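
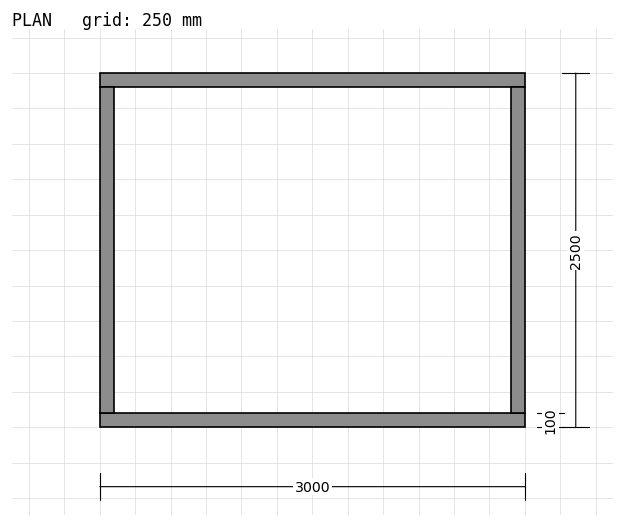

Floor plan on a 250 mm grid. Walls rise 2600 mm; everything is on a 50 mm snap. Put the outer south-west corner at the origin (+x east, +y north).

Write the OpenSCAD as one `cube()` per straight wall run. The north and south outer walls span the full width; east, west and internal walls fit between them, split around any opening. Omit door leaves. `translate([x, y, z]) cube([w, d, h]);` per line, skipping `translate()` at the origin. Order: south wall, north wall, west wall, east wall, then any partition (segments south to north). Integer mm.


cube([3000, 100, 2600]);
translate([0, 2400, 0]) cube([3000, 100, 2600]);
translate([0, 100, 0]) cube([100, 2300, 2600]);
translate([2900, 100, 0]) cube([100, 2300, 2600]);


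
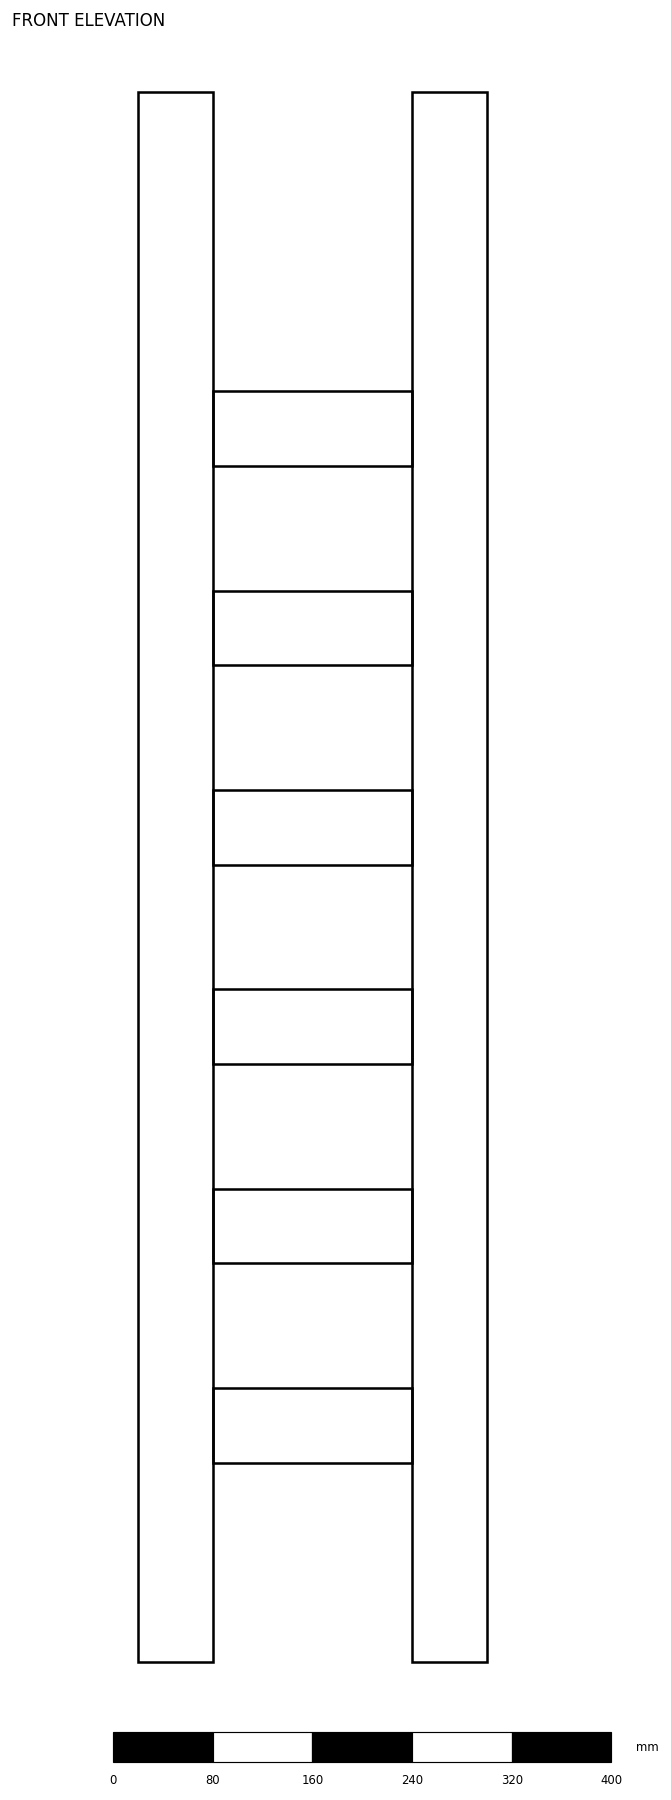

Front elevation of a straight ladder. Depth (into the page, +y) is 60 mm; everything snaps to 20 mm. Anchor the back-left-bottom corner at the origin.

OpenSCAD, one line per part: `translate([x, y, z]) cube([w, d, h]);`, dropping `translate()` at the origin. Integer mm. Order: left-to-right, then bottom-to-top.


cube([60, 60, 1260]);
translate([60, 0, 160]) cube([160, 60, 60]);
translate([60, 0, 320]) cube([160, 60, 60]);
translate([60, 0, 480]) cube([160, 60, 60]);
translate([60, 0, 640]) cube([160, 60, 60]);
translate([60, 0, 800]) cube([160, 60, 60]);
translate([60, 0, 960]) cube([160, 60, 60]);
translate([220, 0, 0]) cube([60, 60, 1260]);


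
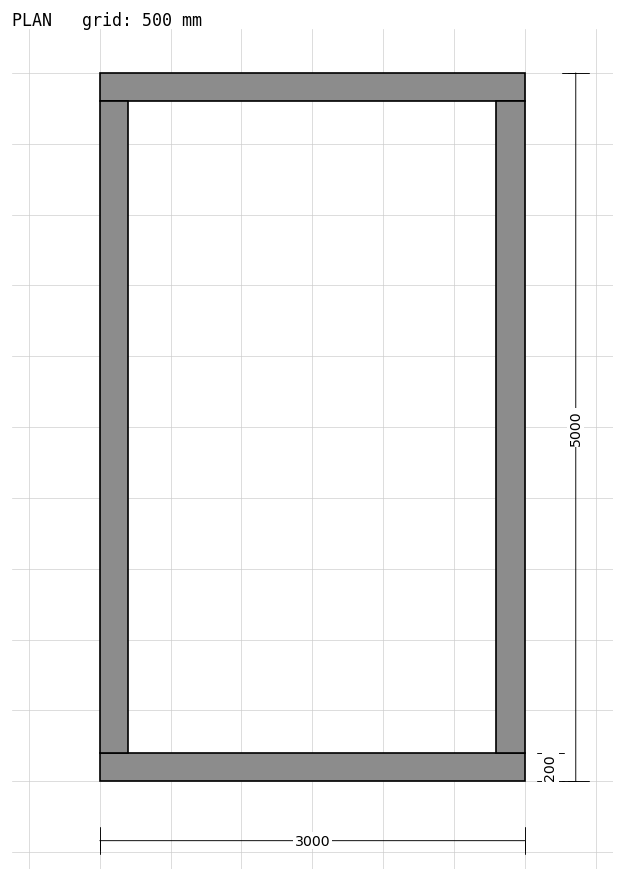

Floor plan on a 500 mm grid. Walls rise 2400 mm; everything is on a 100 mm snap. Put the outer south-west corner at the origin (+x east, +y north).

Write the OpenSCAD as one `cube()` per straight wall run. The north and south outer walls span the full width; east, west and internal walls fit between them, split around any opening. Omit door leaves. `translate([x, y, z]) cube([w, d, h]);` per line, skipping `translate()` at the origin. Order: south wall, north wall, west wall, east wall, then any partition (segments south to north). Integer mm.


cube([3000, 200, 2400]);
translate([0, 4800, 0]) cube([3000, 200, 2400]);
translate([0, 200, 0]) cube([200, 4600, 2400]);
translate([2800, 200, 0]) cube([200, 4600, 2400]);


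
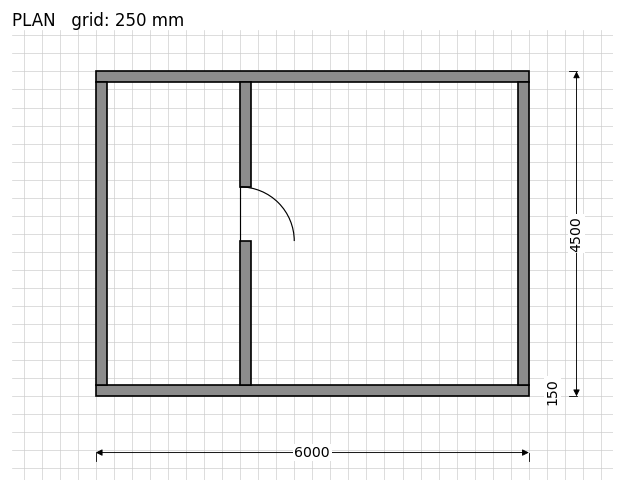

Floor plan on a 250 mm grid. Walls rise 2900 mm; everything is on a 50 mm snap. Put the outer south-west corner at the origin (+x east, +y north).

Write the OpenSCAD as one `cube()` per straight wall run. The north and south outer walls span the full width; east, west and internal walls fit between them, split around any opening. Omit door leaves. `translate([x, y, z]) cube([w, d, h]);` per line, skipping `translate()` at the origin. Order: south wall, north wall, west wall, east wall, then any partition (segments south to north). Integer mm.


cube([6000, 150, 2900]);
translate([0, 4350, 0]) cube([6000, 150, 2900]);
translate([0, 150, 0]) cube([150, 4200, 2900]);
translate([5850, 150, 0]) cube([150, 4200, 2900]);
translate([2000, 150, 0]) cube([150, 2000, 2900]);
translate([2000, 2900, 0]) cube([150, 1450, 2900]);


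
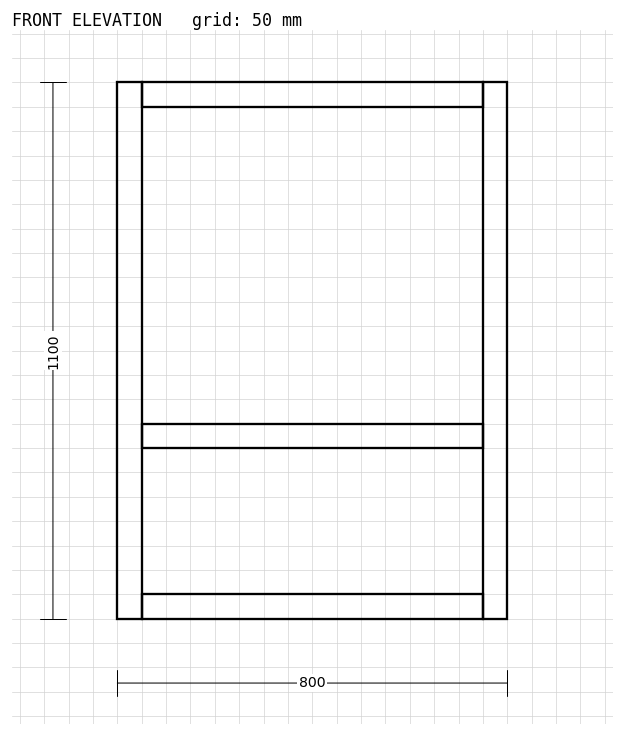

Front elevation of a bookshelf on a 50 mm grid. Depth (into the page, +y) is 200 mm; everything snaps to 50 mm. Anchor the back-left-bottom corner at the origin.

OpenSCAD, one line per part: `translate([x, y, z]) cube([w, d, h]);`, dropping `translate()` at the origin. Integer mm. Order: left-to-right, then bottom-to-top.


cube([50, 200, 1100]);
translate([50, 0, 0]) cube([700, 200, 50]);
translate([50, 0, 350]) cube([700, 200, 50]);
translate([50, 0, 1050]) cube([700, 200, 50]);
translate([750, 0, 0]) cube([50, 200, 1100]);


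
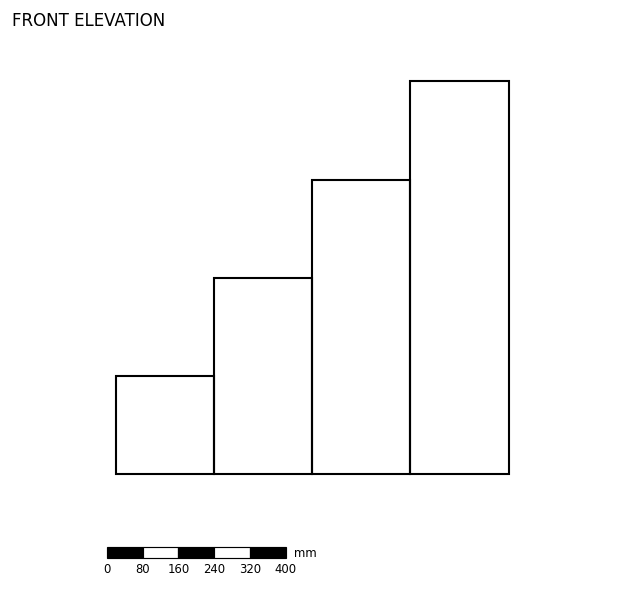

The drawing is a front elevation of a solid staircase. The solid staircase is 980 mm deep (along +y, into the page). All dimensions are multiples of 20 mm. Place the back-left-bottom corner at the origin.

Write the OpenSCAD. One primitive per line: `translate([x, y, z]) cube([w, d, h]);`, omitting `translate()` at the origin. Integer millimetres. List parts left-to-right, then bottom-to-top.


cube([220, 980, 220]);
translate([220, 0, 0]) cube([220, 980, 440]);
translate([440, 0, 0]) cube([220, 980, 660]);
translate([660, 0, 0]) cube([220, 980, 880]);


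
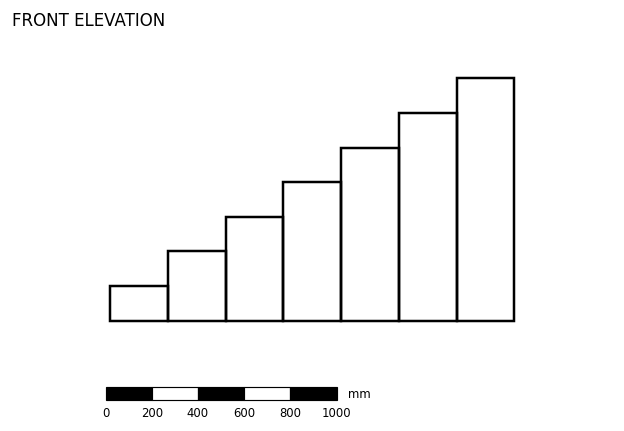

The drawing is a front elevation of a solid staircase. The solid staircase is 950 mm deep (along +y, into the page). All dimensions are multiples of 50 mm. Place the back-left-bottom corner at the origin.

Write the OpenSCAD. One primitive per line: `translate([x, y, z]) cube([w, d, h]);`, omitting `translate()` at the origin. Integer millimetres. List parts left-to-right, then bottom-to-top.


cube([250, 950, 150]);
translate([250, 0, 0]) cube([250, 950, 300]);
translate([500, 0, 0]) cube([250, 950, 450]);
translate([750, 0, 0]) cube([250, 950, 600]);
translate([1000, 0, 0]) cube([250, 950, 750]);
translate([1250, 0, 0]) cube([250, 950, 900]);
translate([1500, 0, 0]) cube([250, 950, 1050]);


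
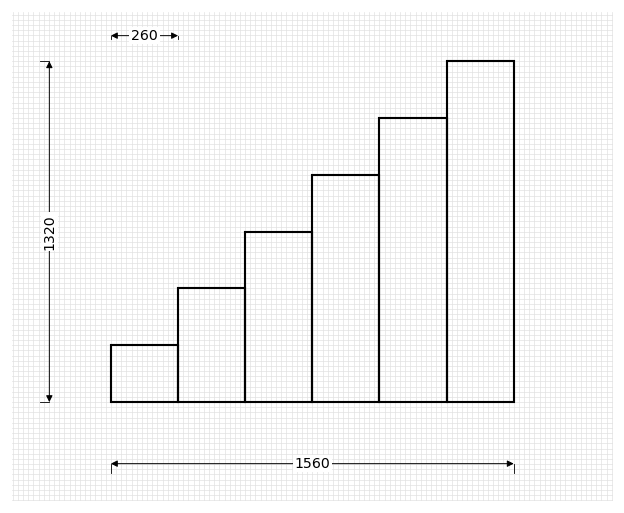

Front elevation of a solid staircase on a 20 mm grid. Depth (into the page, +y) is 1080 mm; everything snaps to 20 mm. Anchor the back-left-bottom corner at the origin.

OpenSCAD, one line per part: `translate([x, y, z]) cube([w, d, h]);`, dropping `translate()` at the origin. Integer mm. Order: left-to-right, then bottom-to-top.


cube([260, 1080, 220]);
translate([260, 0, 0]) cube([260, 1080, 440]);
translate([520, 0, 0]) cube([260, 1080, 660]);
translate([780, 0, 0]) cube([260, 1080, 880]);
translate([1040, 0, 0]) cube([260, 1080, 1100]);
translate([1300, 0, 0]) cube([260, 1080, 1320]);


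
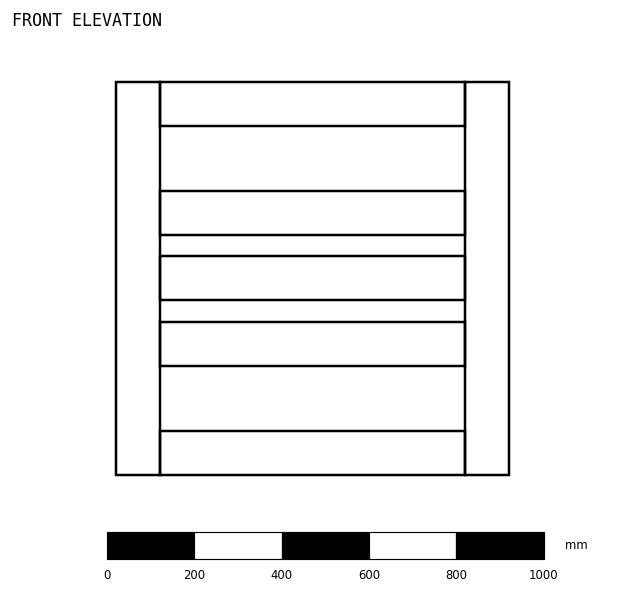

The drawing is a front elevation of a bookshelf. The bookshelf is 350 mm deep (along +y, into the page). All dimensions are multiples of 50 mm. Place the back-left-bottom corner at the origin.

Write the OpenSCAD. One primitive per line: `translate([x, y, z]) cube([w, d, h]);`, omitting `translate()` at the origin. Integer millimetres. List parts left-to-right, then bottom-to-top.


cube([100, 350, 900]);
translate([100, 0, 0]) cube([700, 350, 100]);
translate([100, 0, 250]) cube([700, 350, 100]);
translate([100, 0, 400]) cube([700, 350, 100]);
translate([100, 0, 550]) cube([700, 350, 100]);
translate([100, 0, 800]) cube([700, 350, 100]);
translate([800, 0, 0]) cube([100, 350, 900]);


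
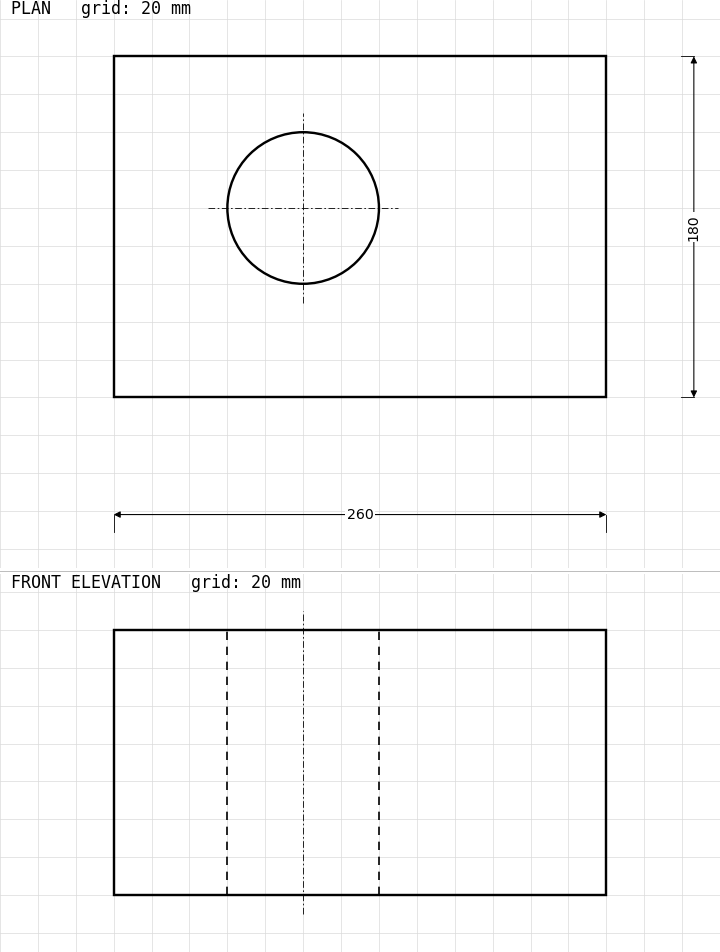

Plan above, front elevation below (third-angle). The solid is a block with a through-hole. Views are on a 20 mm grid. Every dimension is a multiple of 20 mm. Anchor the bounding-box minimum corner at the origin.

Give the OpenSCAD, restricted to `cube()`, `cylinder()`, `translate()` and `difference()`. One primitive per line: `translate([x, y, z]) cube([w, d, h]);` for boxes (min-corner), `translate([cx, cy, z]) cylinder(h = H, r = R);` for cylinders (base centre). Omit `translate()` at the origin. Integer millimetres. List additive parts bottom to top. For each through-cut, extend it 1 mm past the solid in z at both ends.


difference() {
  cube([260, 180, 140]);
  translate([100, 100, -1]) cylinder(h = 142, r = 40);
}


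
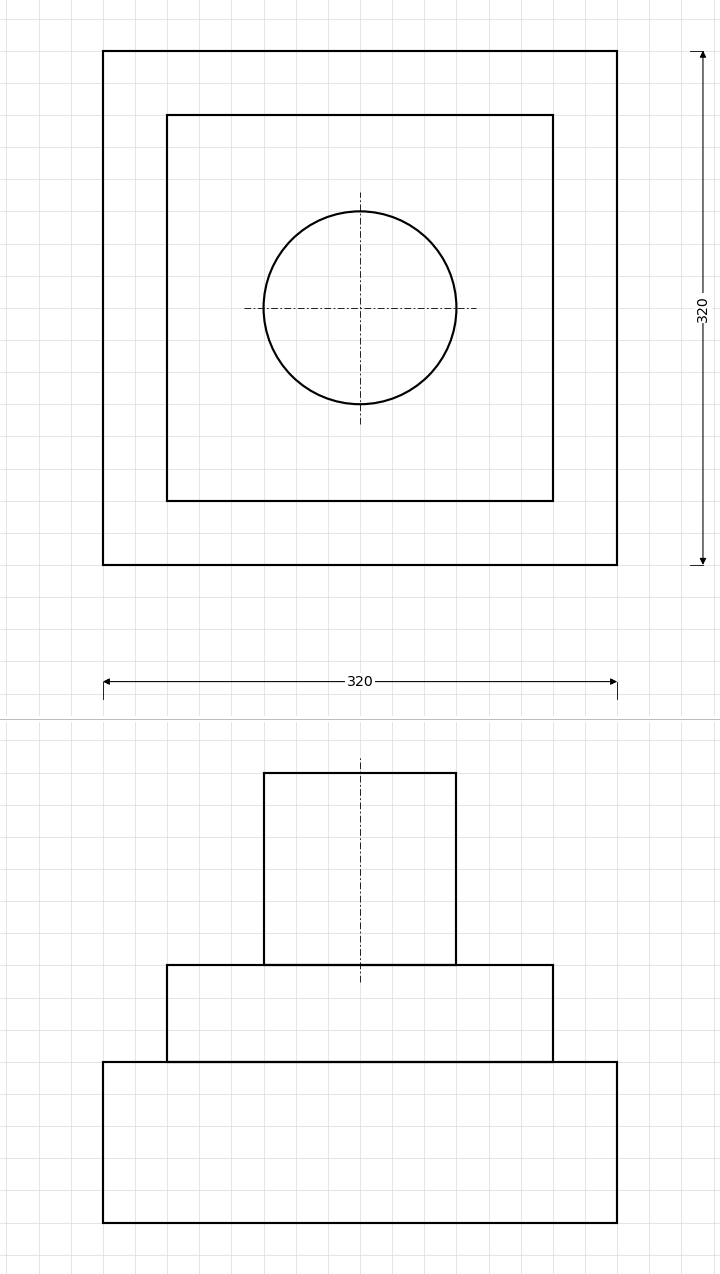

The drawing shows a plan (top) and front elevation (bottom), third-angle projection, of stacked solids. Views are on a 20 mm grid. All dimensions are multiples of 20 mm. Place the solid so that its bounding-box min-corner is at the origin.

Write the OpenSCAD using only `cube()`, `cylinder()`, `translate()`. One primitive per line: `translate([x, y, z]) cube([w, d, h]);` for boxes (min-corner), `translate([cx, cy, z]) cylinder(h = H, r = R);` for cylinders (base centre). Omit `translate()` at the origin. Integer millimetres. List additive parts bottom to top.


cube([320, 320, 100]);
translate([40, 40, 100]) cube([240, 240, 60]);
translate([160, 160, 160]) cylinder(h = 120, r = 60);


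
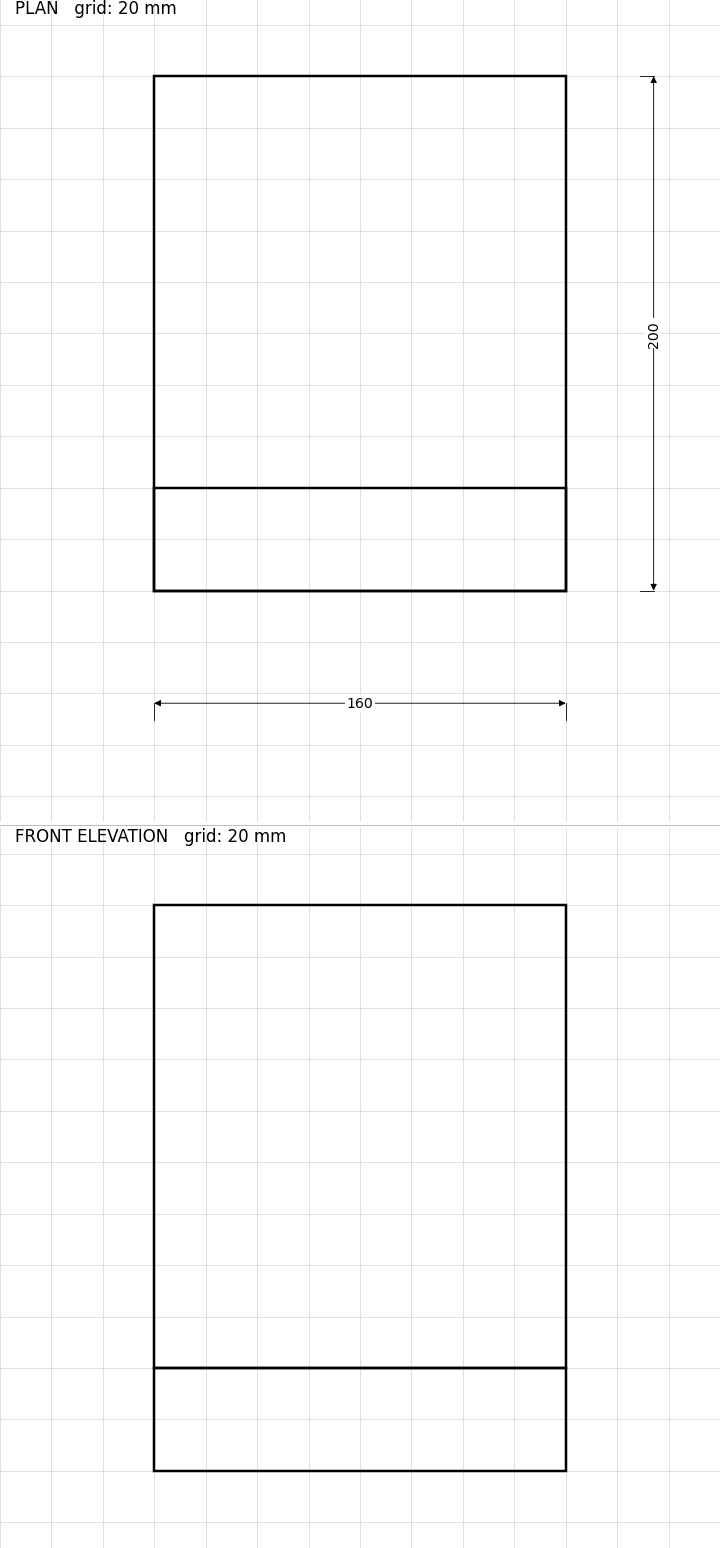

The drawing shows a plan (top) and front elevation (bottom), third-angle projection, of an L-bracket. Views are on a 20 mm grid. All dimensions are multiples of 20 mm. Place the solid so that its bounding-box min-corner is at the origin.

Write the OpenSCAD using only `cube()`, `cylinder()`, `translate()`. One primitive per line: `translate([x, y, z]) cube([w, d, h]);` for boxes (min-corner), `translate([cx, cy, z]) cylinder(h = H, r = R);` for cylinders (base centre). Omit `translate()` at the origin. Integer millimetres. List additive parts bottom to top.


cube([160, 200, 40]);
translate([0, 0, 40]) cube([160, 40, 180]);


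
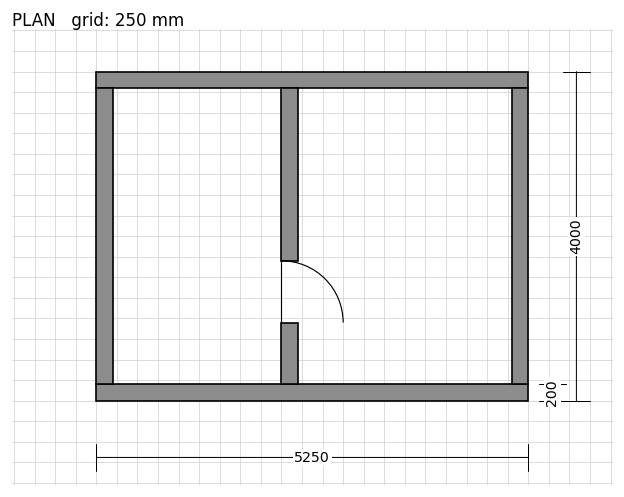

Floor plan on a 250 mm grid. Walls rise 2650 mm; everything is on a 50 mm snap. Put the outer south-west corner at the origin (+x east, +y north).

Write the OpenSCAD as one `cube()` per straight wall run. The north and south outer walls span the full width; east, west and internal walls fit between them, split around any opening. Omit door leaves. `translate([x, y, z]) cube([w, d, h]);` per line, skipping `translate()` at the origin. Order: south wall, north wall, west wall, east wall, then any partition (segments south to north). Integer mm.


cube([5250, 200, 2650]);
translate([0, 3800, 0]) cube([5250, 200, 2650]);
translate([0, 200, 0]) cube([200, 3600, 2650]);
translate([5050, 200, 0]) cube([200, 3600, 2650]);
translate([2250, 200, 0]) cube([200, 750, 2650]);
translate([2250, 1700, 0]) cube([200, 2100, 2650]);


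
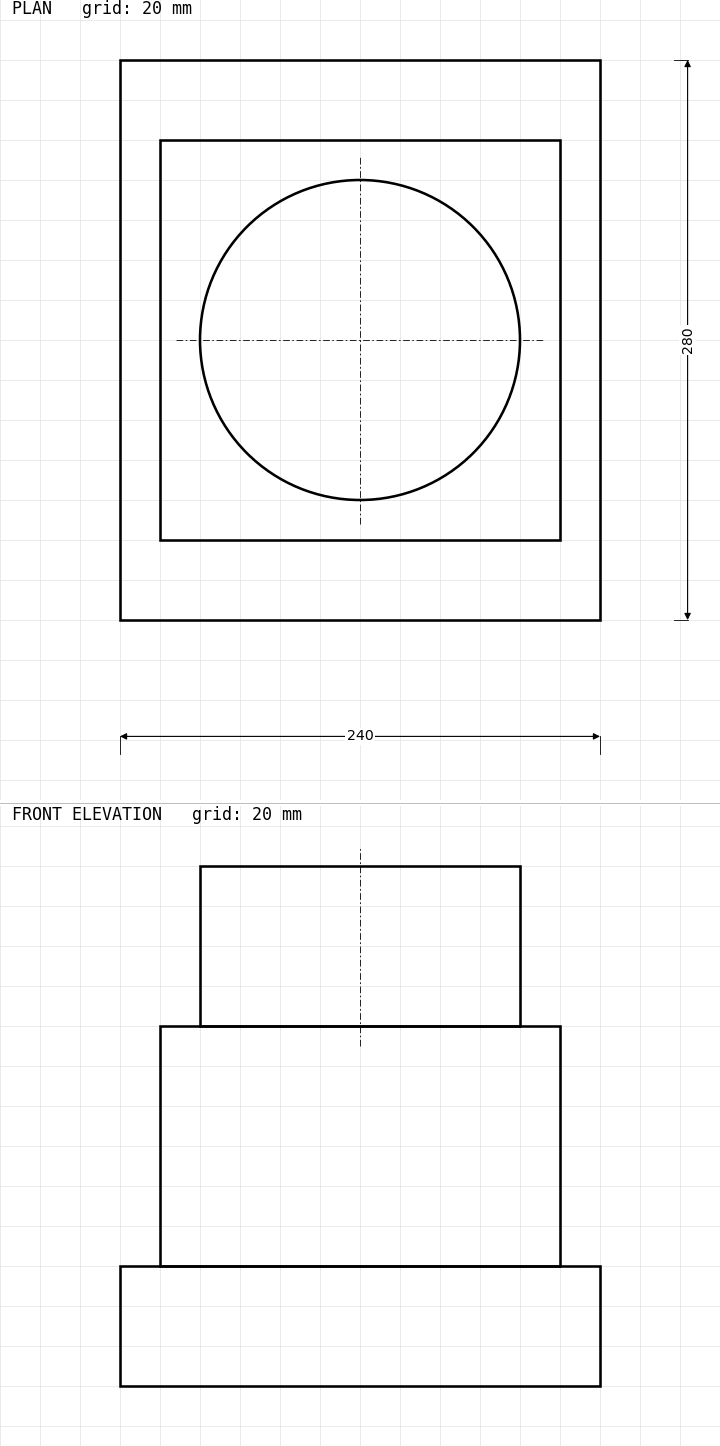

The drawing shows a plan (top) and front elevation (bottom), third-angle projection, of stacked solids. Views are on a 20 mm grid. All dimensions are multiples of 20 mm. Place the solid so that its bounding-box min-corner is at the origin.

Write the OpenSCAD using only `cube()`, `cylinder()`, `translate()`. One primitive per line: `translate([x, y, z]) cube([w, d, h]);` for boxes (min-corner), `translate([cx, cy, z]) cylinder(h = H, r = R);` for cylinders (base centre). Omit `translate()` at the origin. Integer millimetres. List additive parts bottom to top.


cube([240, 280, 60]);
translate([20, 40, 60]) cube([200, 200, 120]);
translate([120, 140, 180]) cylinder(h = 80, r = 80);


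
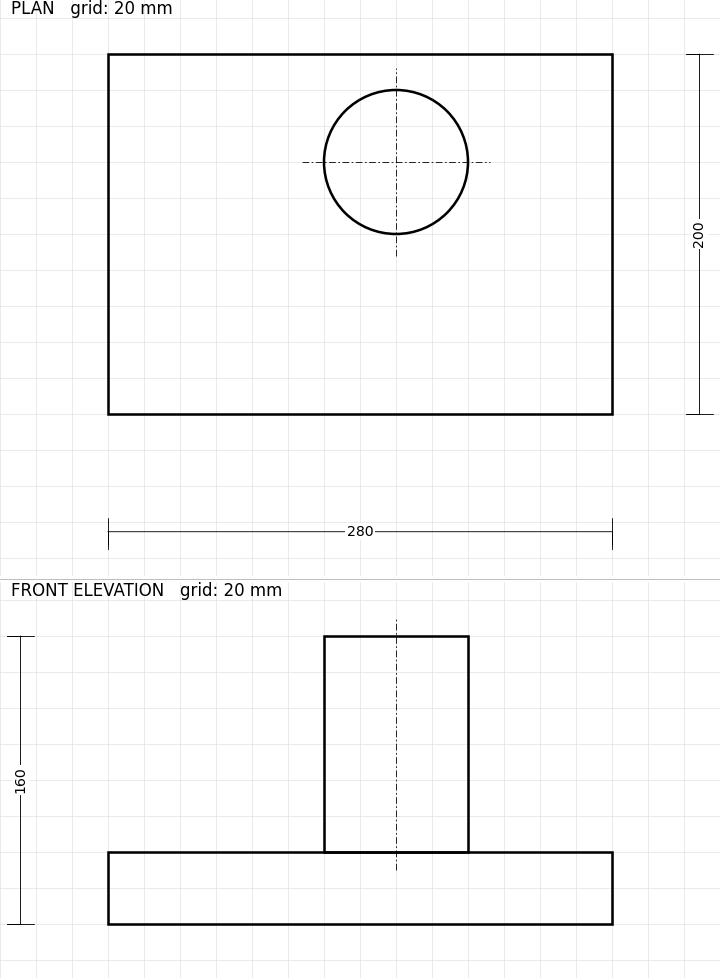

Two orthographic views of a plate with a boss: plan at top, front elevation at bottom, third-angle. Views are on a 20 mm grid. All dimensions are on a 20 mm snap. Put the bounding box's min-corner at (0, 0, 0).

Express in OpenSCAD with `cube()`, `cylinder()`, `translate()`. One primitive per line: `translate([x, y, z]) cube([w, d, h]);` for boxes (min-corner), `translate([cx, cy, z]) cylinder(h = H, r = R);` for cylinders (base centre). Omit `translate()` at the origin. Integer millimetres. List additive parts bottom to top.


cube([280, 200, 40]);
translate([160, 140, 40]) cylinder(h = 120, r = 40);


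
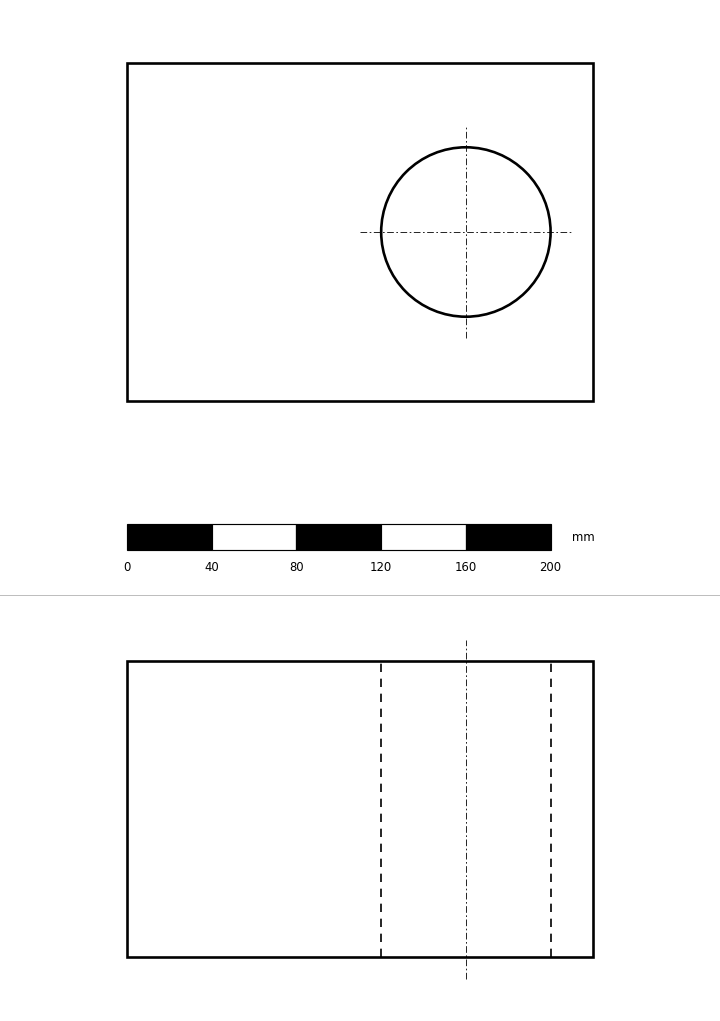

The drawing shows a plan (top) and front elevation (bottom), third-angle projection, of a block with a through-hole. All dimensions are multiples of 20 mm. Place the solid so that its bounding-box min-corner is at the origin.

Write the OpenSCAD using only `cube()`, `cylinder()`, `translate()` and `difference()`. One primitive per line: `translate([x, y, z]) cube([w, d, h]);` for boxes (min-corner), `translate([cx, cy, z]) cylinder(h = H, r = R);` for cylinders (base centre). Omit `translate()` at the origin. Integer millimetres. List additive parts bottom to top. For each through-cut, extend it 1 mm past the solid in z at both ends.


difference() {
  cube([220, 160, 140]);
  translate([160, 80, -1]) cylinder(h = 142, r = 40);
}


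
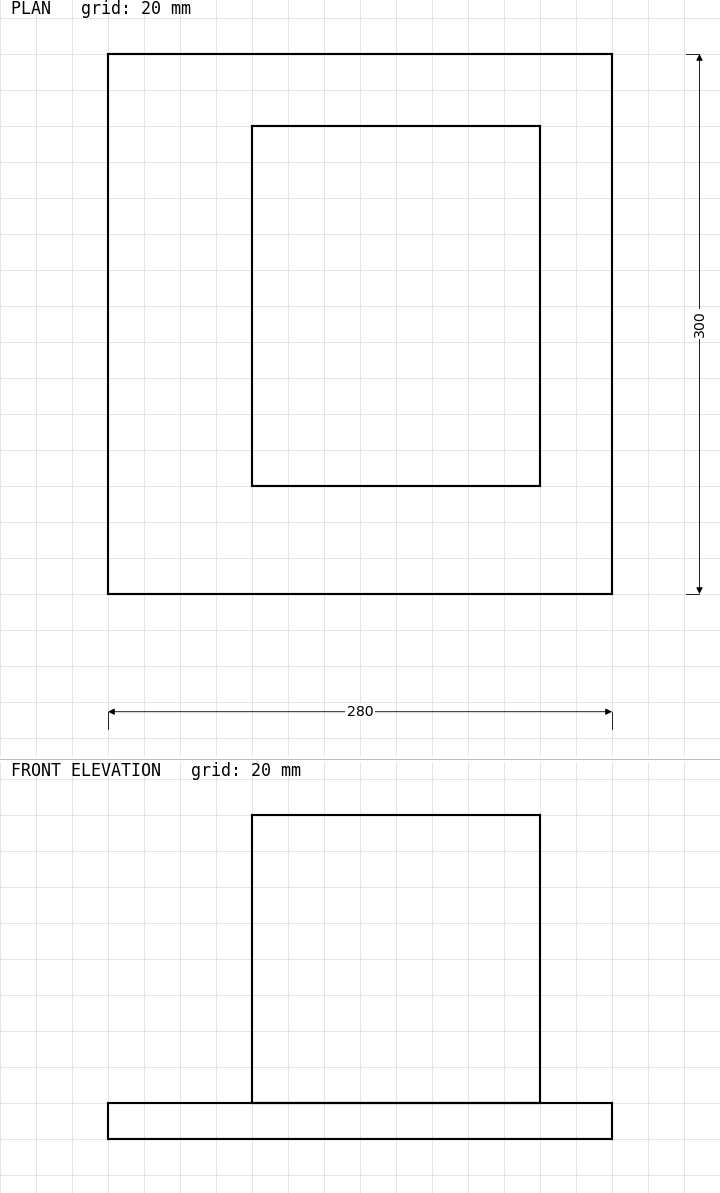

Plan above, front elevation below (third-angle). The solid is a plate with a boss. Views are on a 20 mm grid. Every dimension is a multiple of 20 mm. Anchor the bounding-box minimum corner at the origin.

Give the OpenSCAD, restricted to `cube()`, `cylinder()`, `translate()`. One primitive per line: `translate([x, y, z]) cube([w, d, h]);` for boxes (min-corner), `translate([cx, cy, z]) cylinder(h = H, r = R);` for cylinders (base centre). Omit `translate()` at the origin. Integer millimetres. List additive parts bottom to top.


cube([280, 300, 20]);
translate([80, 60, 20]) cube([160, 200, 160]);


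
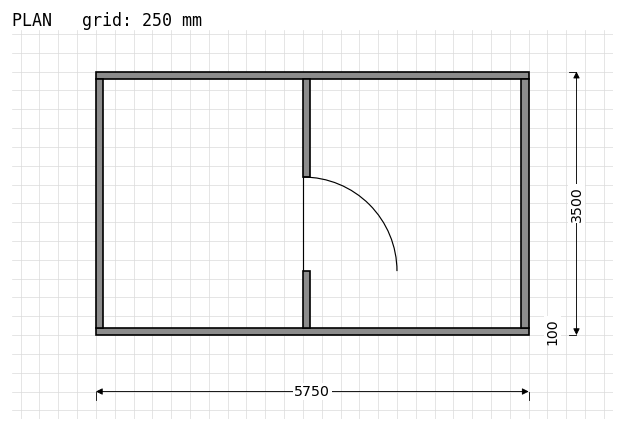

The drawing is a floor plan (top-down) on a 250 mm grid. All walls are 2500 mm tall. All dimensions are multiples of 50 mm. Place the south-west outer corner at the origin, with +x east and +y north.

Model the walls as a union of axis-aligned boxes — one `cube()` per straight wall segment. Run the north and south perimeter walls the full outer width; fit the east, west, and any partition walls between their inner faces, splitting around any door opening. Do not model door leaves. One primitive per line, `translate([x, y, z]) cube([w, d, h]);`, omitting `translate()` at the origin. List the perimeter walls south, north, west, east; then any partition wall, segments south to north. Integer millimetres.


cube([5750, 100, 2500]);
translate([0, 3400, 0]) cube([5750, 100, 2500]);
translate([0, 100, 0]) cube([100, 3300, 2500]);
translate([5650, 100, 0]) cube([100, 3300, 2500]);
translate([2750, 100, 0]) cube([100, 750, 2500]);
translate([2750, 2100, 0]) cube([100, 1300, 2500]);


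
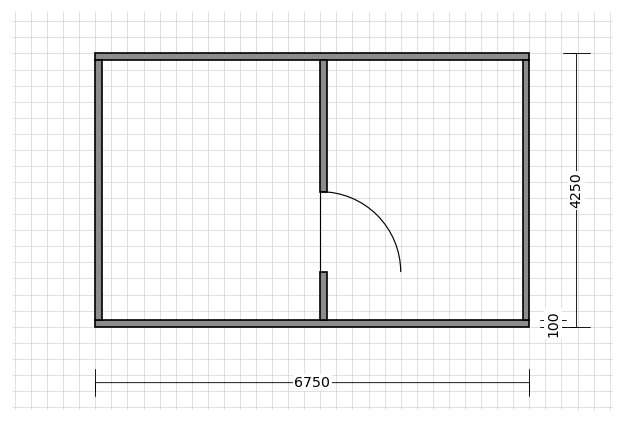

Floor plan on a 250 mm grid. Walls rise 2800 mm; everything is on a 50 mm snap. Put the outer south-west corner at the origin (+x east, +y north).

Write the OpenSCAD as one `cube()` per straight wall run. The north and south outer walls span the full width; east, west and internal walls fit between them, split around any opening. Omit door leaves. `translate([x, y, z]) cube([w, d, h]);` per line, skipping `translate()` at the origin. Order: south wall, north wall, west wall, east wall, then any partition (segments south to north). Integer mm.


cube([6750, 100, 2800]);
translate([0, 4150, 0]) cube([6750, 100, 2800]);
translate([0, 100, 0]) cube([100, 4050, 2800]);
translate([6650, 100, 0]) cube([100, 4050, 2800]);
translate([3500, 100, 0]) cube([100, 750, 2800]);
translate([3500, 2100, 0]) cube([100, 2050, 2800]);


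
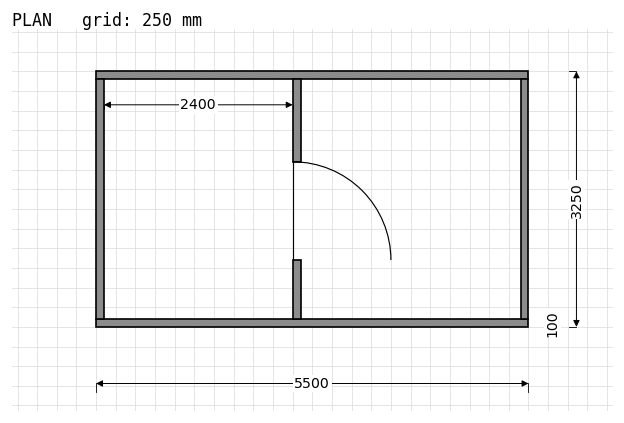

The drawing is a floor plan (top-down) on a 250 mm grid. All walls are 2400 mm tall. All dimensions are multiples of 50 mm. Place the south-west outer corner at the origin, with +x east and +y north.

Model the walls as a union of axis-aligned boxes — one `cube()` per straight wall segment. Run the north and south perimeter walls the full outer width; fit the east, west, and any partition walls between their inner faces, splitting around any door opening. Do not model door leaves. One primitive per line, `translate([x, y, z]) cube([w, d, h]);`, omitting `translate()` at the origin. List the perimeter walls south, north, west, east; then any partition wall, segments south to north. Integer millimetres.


cube([5500, 100, 2400]);
translate([0, 3150, 0]) cube([5500, 100, 2400]);
translate([0, 100, 0]) cube([100, 3050, 2400]);
translate([5400, 100, 0]) cube([100, 3050, 2400]);
translate([2500, 100, 0]) cube([100, 750, 2400]);
translate([2500, 2100, 0]) cube([100, 1050, 2400]);


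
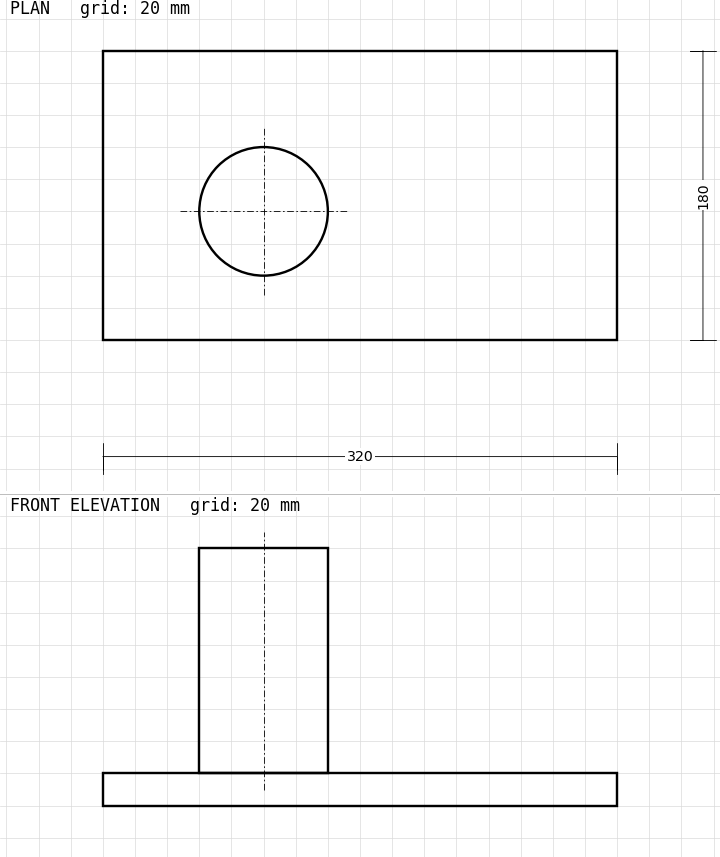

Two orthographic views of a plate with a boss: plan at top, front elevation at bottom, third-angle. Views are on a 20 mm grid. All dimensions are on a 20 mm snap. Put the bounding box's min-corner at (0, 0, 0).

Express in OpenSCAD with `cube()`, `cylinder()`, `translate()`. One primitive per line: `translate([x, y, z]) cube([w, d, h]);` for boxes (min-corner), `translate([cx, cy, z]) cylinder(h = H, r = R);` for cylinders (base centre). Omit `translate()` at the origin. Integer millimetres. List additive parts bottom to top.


cube([320, 180, 20]);
translate([100, 80, 20]) cylinder(h = 140, r = 40);


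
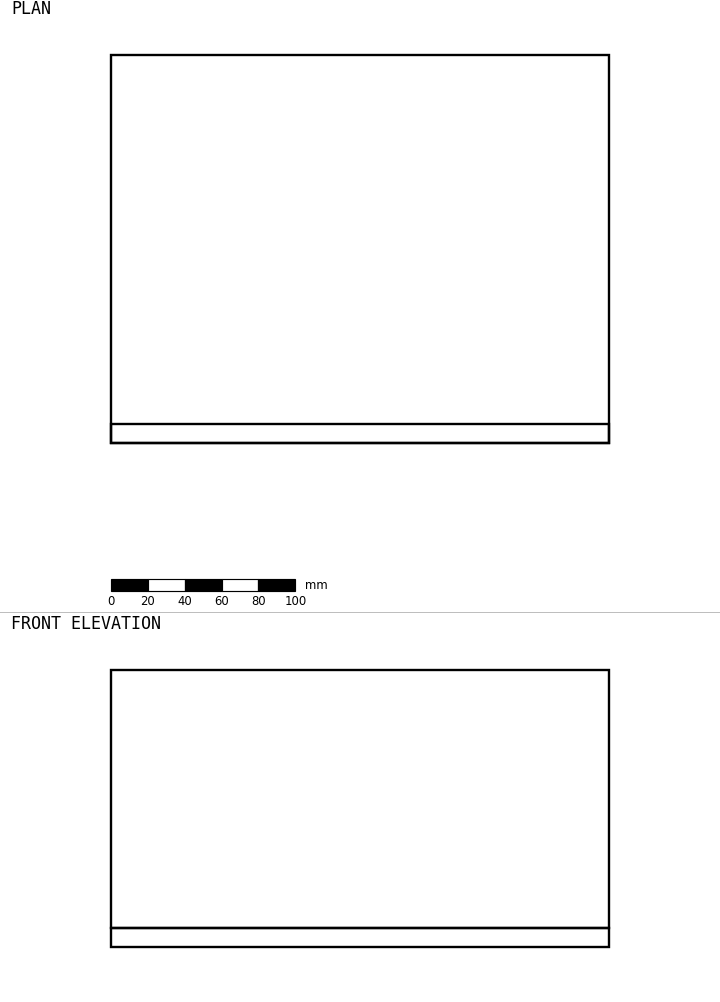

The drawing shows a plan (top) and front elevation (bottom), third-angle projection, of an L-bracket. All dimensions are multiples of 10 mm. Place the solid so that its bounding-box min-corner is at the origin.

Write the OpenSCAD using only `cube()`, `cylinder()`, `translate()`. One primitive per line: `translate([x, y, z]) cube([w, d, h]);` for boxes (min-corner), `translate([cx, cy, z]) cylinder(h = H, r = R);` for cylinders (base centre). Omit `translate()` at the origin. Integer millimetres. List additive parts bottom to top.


cube([270, 210, 10]);
translate([0, 0, 10]) cube([270, 10, 140]);


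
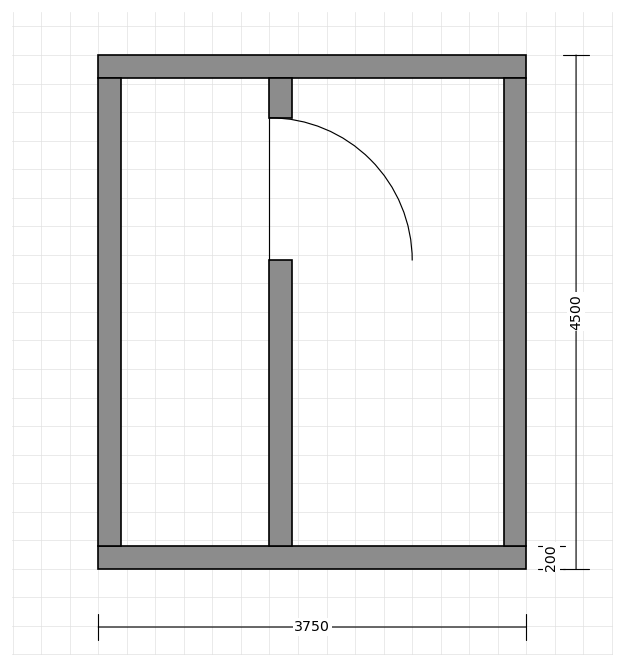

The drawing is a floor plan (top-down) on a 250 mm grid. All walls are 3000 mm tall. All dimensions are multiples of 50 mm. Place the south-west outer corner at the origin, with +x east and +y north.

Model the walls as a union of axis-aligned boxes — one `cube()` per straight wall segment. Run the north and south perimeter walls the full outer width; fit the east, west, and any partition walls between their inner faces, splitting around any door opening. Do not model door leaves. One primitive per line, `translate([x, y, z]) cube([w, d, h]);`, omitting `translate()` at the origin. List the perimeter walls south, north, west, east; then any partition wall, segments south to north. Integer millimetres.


cube([3750, 200, 3000]);
translate([0, 4300, 0]) cube([3750, 200, 3000]);
translate([0, 200, 0]) cube([200, 4100, 3000]);
translate([3550, 200, 0]) cube([200, 4100, 3000]);
translate([1500, 200, 0]) cube([200, 2500, 3000]);
translate([1500, 3950, 0]) cube([200, 350, 3000]);


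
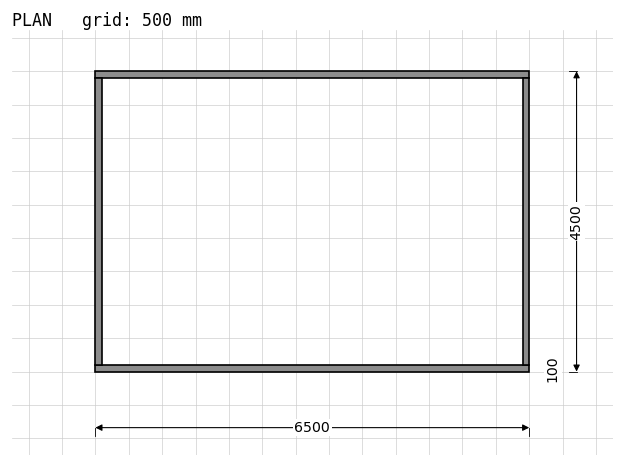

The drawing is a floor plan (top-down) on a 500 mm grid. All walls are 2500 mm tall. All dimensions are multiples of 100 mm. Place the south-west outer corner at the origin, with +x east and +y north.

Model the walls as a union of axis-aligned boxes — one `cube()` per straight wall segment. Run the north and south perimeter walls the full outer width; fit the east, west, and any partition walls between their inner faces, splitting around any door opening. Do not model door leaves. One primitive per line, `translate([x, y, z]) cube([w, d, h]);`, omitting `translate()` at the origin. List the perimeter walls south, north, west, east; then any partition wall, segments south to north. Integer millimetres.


cube([6500, 100, 2500]);
translate([0, 4400, 0]) cube([6500, 100, 2500]);
translate([0, 100, 0]) cube([100, 4300, 2500]);
translate([6400, 100, 0]) cube([100, 4300, 2500]);


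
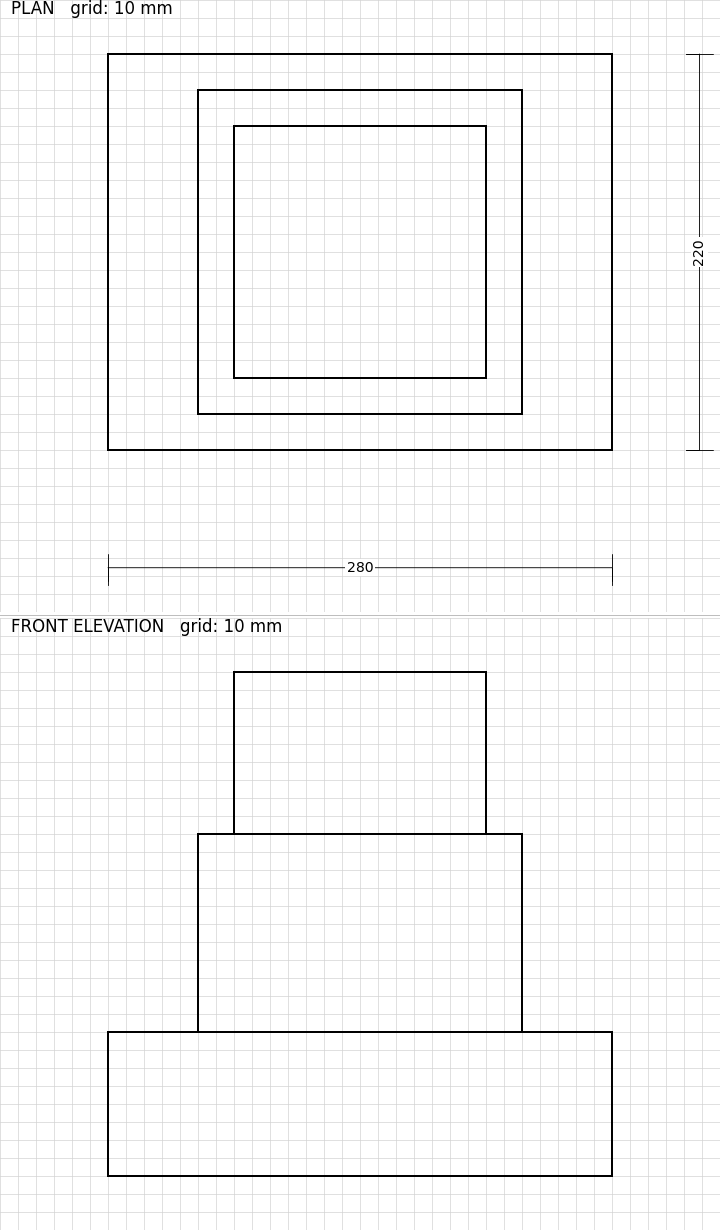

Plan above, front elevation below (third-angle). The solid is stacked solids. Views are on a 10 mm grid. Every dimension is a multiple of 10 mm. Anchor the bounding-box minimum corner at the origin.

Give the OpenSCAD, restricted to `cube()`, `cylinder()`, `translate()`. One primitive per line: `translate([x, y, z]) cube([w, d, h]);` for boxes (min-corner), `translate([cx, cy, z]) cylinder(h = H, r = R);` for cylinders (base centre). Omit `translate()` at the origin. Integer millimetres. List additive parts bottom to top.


cube([280, 220, 80]);
translate([50, 20, 80]) cube([180, 180, 110]);
translate([70, 40, 190]) cube([140, 140, 90]);


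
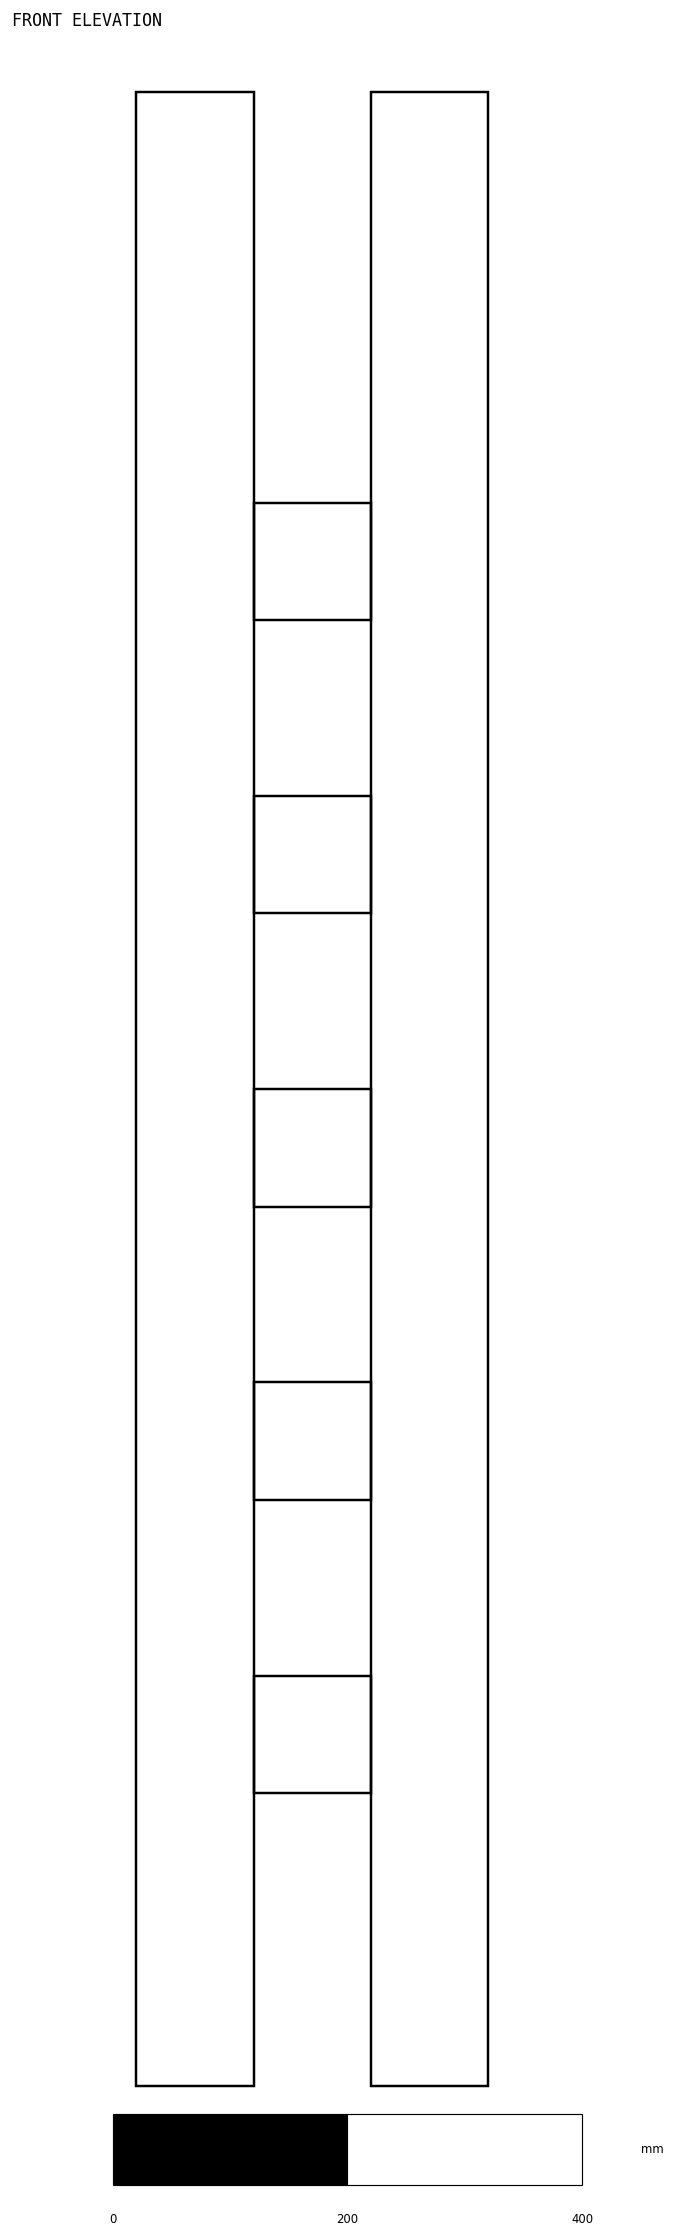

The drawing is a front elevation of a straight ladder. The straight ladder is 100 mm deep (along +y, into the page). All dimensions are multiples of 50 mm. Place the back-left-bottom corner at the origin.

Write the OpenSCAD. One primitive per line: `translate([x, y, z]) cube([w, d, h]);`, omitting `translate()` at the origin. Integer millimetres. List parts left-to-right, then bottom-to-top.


cube([100, 100, 1700]);
translate([100, 0, 250]) cube([100, 100, 100]);
translate([100, 0, 500]) cube([100, 100, 100]);
translate([100, 0, 750]) cube([100, 100, 100]);
translate([100, 0, 1000]) cube([100, 100, 100]);
translate([100, 0, 1250]) cube([100, 100, 100]);
translate([200, 0, 0]) cube([100, 100, 1700]);


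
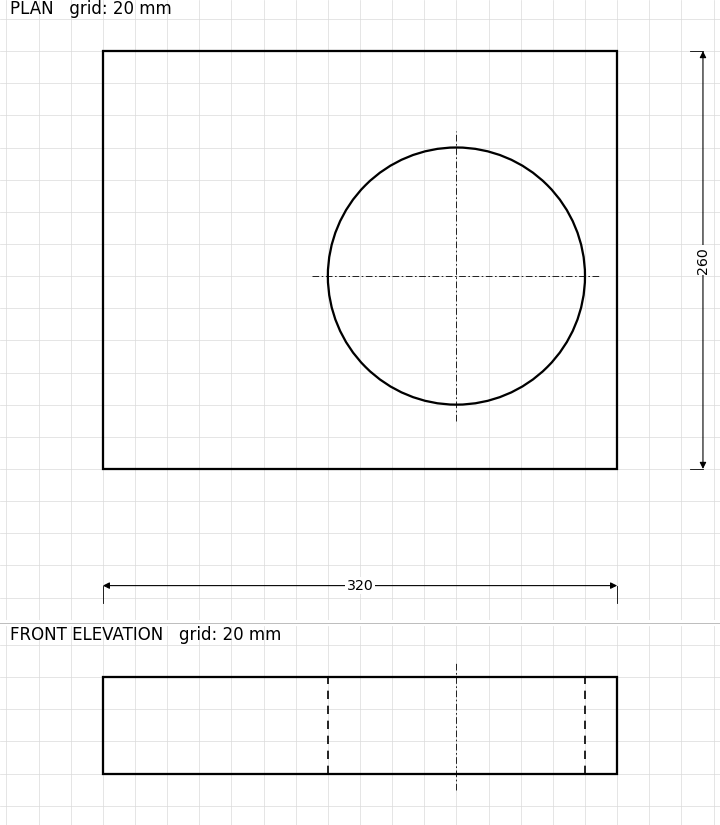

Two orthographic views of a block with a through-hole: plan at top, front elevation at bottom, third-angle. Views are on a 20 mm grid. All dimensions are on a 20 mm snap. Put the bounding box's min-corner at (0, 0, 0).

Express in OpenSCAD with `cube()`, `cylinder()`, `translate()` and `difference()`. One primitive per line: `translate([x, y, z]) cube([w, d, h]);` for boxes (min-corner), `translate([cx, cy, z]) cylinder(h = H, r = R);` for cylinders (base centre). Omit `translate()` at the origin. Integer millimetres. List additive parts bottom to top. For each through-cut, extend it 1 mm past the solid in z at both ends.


difference() {
  cube([320, 260, 60]);
  translate([220, 120, -1]) cylinder(h = 62, r = 80);
}


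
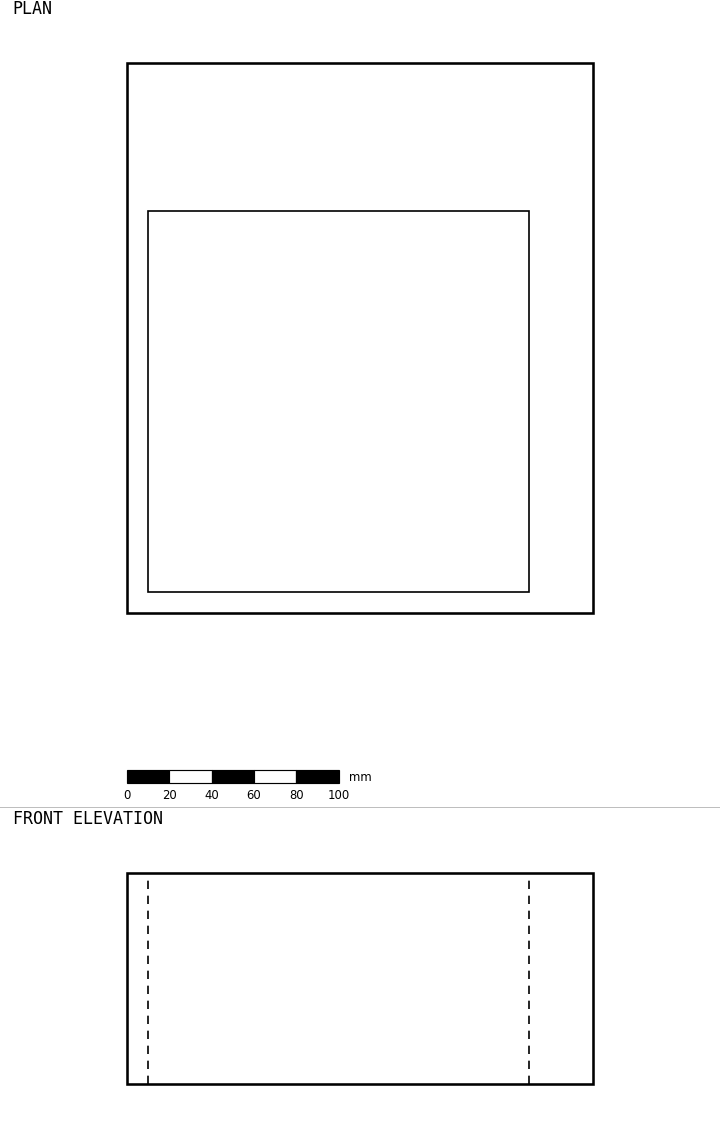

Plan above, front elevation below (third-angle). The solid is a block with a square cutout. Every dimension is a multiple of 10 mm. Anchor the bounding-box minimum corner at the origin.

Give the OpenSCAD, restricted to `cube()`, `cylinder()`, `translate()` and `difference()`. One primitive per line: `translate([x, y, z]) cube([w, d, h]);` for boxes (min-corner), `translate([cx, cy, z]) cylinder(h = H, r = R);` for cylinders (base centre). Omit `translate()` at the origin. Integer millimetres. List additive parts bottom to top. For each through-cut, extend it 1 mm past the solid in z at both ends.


difference() {
  cube([220, 260, 100]);
  translate([10, 10, -1]) cube([180, 180, 102]);
}


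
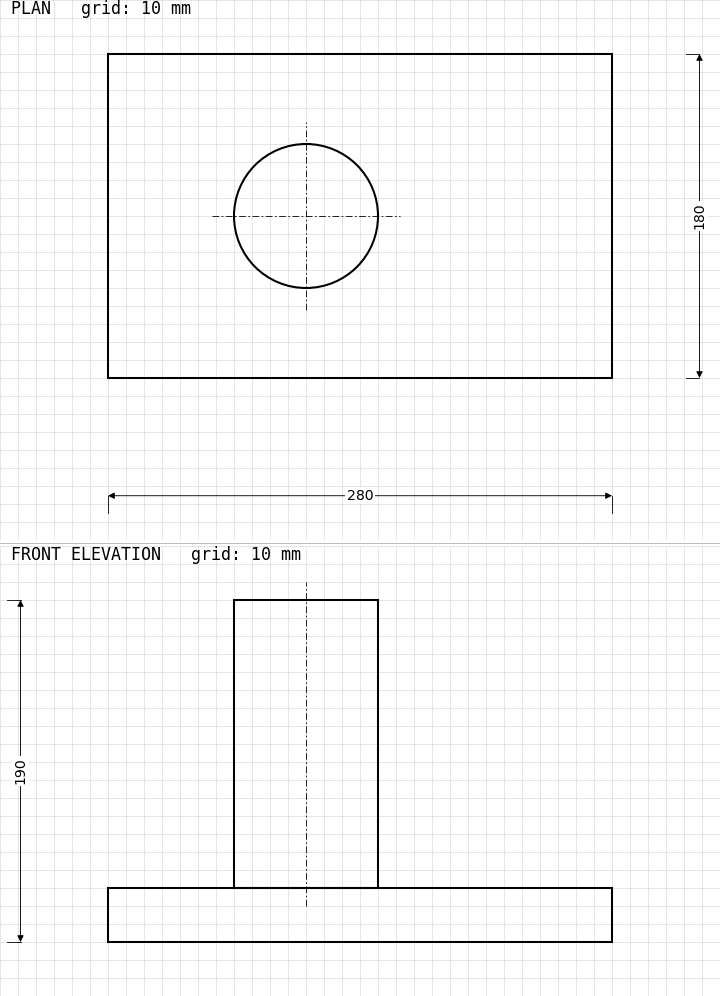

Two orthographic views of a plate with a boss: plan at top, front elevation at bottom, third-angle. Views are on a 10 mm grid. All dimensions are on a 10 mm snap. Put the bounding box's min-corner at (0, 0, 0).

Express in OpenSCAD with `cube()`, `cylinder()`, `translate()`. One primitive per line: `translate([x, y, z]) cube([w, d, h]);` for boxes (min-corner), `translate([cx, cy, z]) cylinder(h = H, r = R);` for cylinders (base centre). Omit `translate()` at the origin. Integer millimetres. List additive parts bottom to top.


cube([280, 180, 30]);
translate([110, 90, 30]) cylinder(h = 160, r = 40);


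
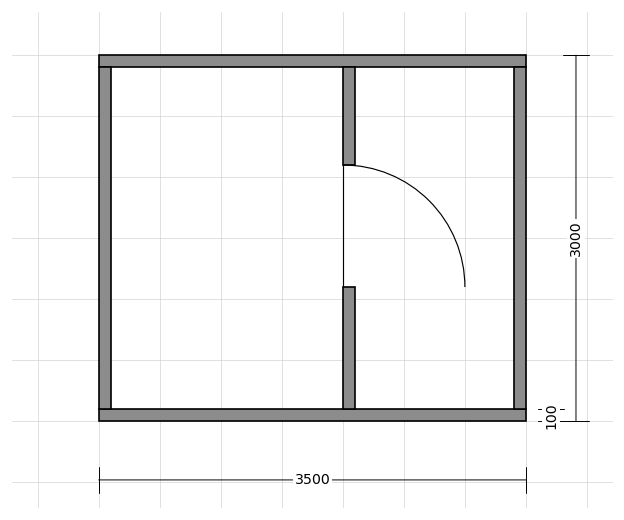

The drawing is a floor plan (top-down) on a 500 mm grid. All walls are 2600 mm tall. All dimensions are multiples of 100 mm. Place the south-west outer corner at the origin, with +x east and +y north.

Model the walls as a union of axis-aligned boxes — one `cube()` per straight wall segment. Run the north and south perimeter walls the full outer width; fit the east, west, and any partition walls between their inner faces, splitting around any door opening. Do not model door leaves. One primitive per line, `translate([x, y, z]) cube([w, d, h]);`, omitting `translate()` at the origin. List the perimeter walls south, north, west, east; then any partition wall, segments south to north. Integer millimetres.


cube([3500, 100, 2600]);
translate([0, 2900, 0]) cube([3500, 100, 2600]);
translate([0, 100, 0]) cube([100, 2800, 2600]);
translate([3400, 100, 0]) cube([100, 2800, 2600]);
translate([2000, 100, 0]) cube([100, 1000, 2600]);
translate([2000, 2100, 0]) cube([100, 800, 2600]);


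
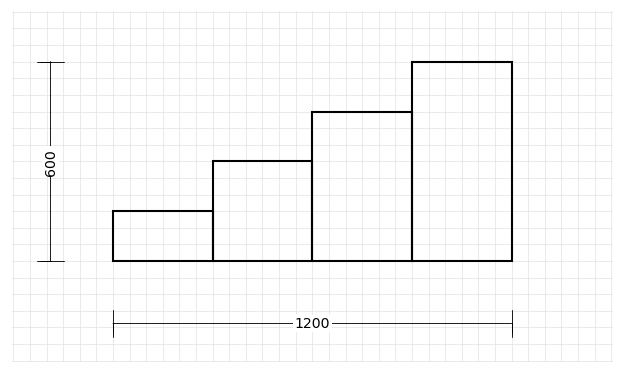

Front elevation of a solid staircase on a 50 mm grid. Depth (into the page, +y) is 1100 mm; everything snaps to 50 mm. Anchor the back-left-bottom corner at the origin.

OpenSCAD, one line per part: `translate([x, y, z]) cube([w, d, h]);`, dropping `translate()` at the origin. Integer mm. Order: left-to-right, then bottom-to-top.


cube([300, 1100, 150]);
translate([300, 0, 0]) cube([300, 1100, 300]);
translate([600, 0, 0]) cube([300, 1100, 450]);
translate([900, 0, 0]) cube([300, 1100, 600]);


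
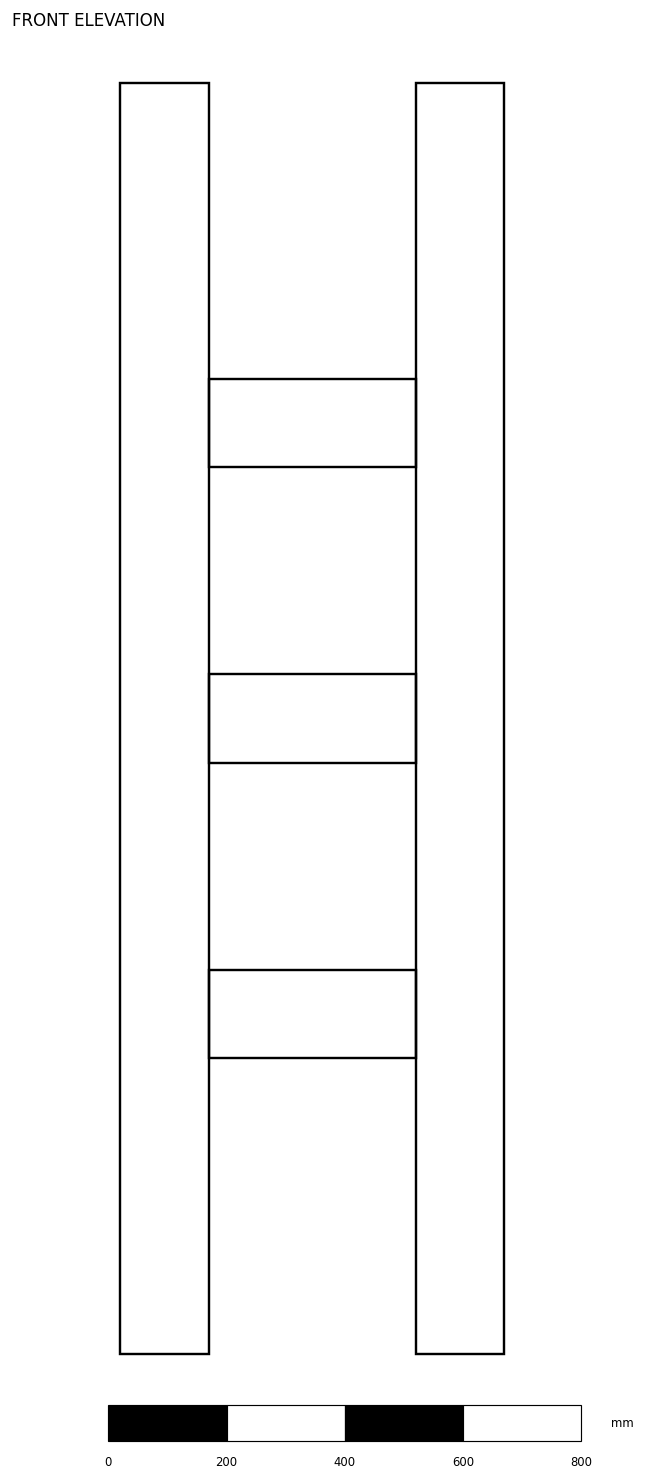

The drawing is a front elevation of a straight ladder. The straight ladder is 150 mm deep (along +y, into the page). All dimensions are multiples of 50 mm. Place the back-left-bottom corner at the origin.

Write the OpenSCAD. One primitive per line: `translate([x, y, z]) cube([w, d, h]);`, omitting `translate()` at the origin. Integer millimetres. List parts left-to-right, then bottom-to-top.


cube([150, 150, 2150]);
translate([150, 0, 500]) cube([350, 150, 150]);
translate([150, 0, 1000]) cube([350, 150, 150]);
translate([150, 0, 1500]) cube([350, 150, 150]);
translate([500, 0, 0]) cube([150, 150, 2150]);


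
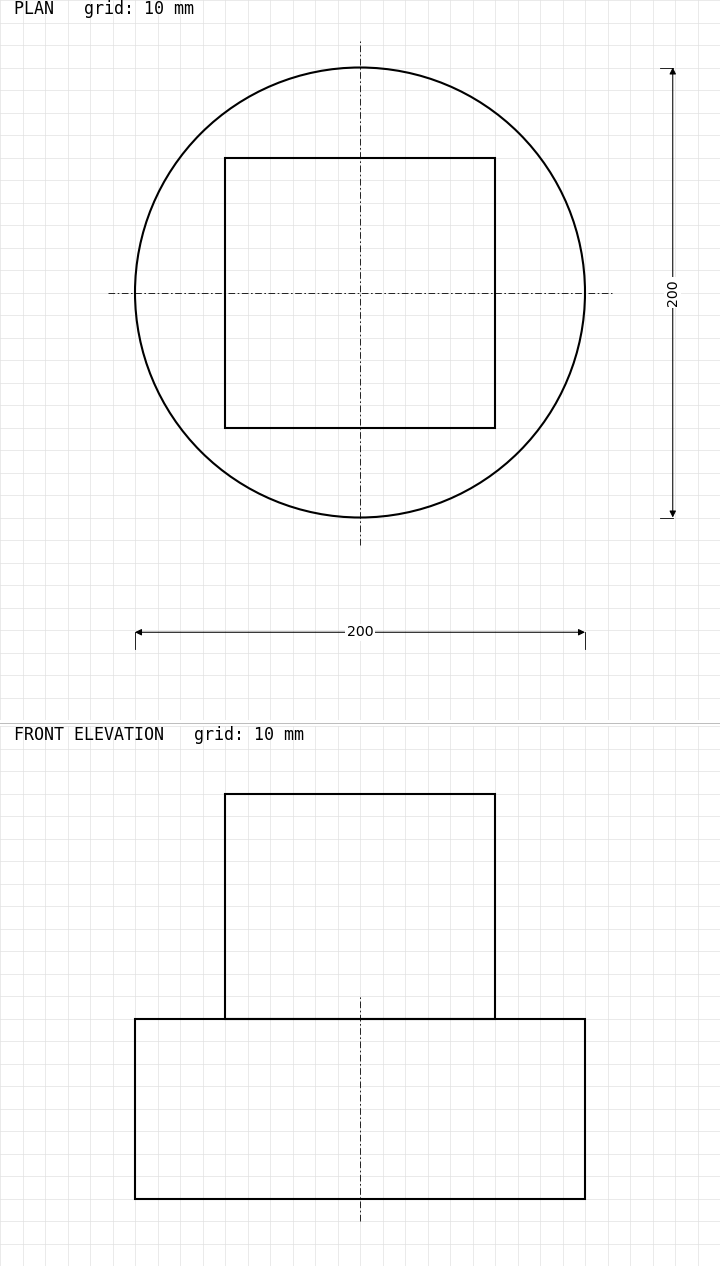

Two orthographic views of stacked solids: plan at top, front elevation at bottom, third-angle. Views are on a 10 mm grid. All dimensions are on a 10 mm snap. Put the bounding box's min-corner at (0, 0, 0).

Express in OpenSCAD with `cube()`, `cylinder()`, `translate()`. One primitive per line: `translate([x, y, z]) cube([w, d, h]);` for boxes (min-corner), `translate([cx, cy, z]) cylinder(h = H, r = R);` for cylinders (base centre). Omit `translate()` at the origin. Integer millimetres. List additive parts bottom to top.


translate([100, 100, 0]) cylinder(h = 80, r = 100);
translate([40, 40, 80]) cube([120, 120, 100]);


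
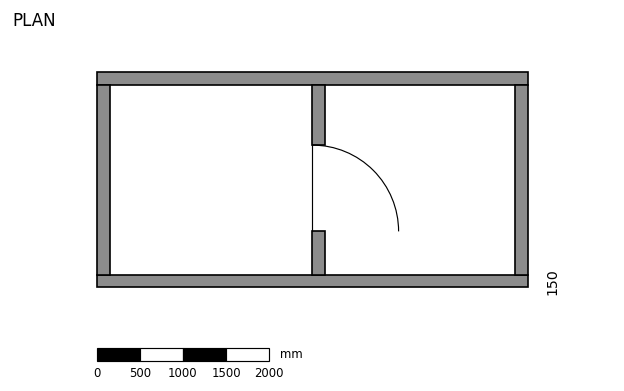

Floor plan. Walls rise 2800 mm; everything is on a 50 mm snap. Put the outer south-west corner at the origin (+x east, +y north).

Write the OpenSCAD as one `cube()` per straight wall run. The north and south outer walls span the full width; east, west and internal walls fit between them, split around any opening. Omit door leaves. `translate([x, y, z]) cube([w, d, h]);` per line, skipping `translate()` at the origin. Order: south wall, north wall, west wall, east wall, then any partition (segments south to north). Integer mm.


cube([5000, 150, 2800]);
translate([0, 2350, 0]) cube([5000, 150, 2800]);
translate([0, 150, 0]) cube([150, 2200, 2800]);
translate([4850, 150, 0]) cube([150, 2200, 2800]);
translate([2500, 150, 0]) cube([150, 500, 2800]);
translate([2500, 1650, 0]) cube([150, 700, 2800]);


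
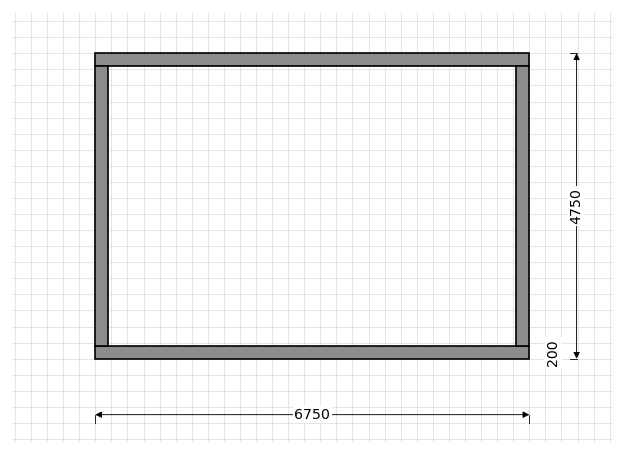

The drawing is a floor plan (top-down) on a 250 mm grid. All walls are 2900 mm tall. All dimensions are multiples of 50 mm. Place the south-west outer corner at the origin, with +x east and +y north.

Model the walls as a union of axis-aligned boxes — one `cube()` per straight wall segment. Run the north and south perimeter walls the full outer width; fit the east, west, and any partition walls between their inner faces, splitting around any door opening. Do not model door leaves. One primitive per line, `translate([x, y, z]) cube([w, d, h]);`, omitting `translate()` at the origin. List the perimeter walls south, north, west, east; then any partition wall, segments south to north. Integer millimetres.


cube([6750, 200, 2900]);
translate([0, 4550, 0]) cube([6750, 200, 2900]);
translate([0, 200, 0]) cube([200, 4350, 2900]);
translate([6550, 200, 0]) cube([200, 4350, 2900]);


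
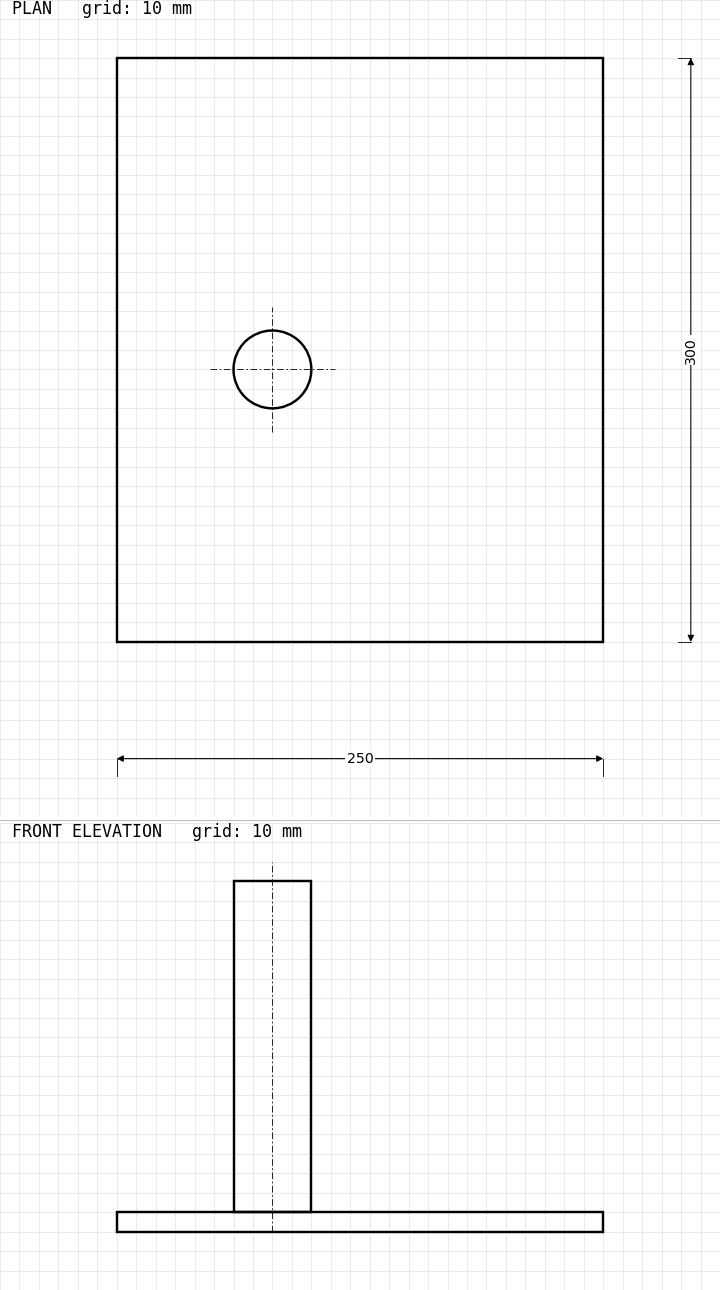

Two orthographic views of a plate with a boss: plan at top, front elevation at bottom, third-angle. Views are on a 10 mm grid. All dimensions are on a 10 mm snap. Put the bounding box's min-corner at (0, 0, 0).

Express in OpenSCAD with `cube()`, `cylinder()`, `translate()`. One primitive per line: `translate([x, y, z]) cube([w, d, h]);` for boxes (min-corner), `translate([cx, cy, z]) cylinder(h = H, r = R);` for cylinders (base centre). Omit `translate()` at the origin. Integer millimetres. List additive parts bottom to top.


cube([250, 300, 10]);
translate([80, 140, 10]) cylinder(h = 170, r = 20);
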